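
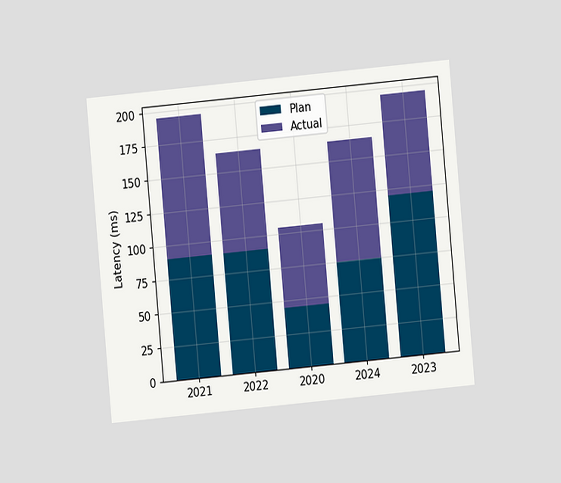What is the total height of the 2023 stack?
The chart is tilted about 5° counter-clockwise and viewed at a slight angle. The 2023 stack's top reaches 195ms on the y-axis.

195ms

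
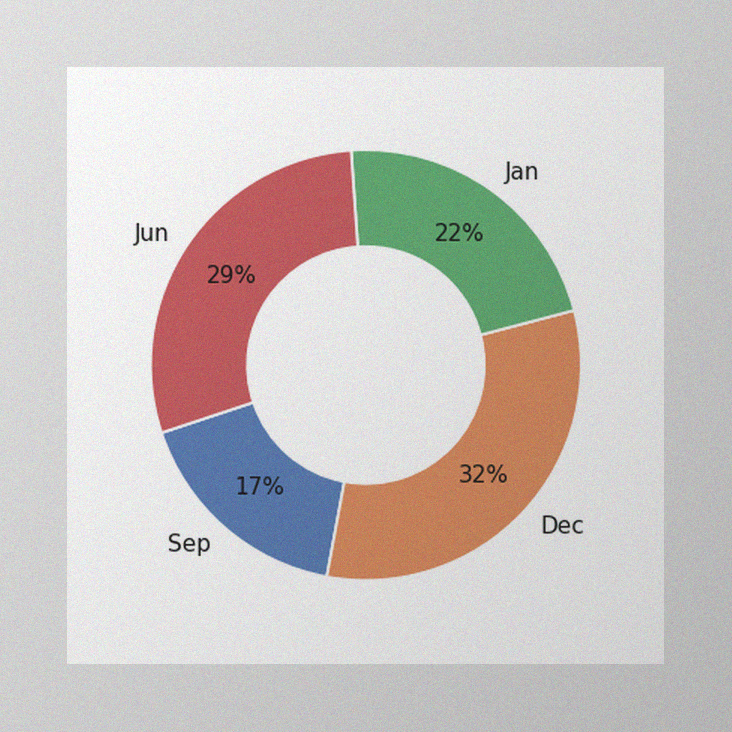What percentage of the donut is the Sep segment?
The image has some photo noise and uneven lighting. The Sep segment takes up 17% of the ring.

17%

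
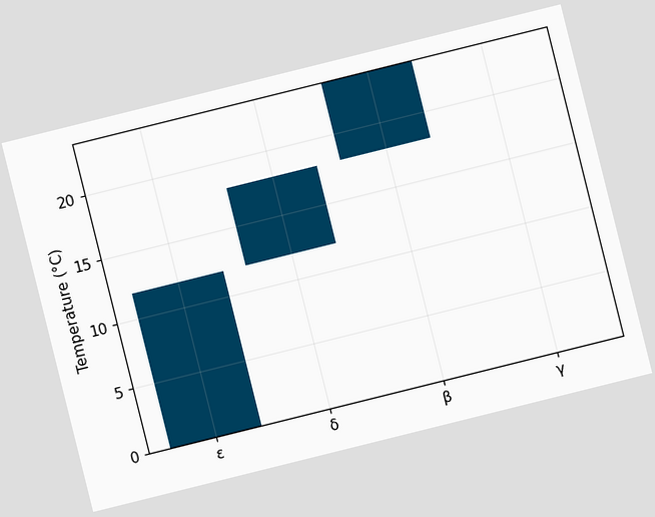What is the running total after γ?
24°C

The chart is tilted about 14° counter-clockwise. After γ the running total reaches 24°C.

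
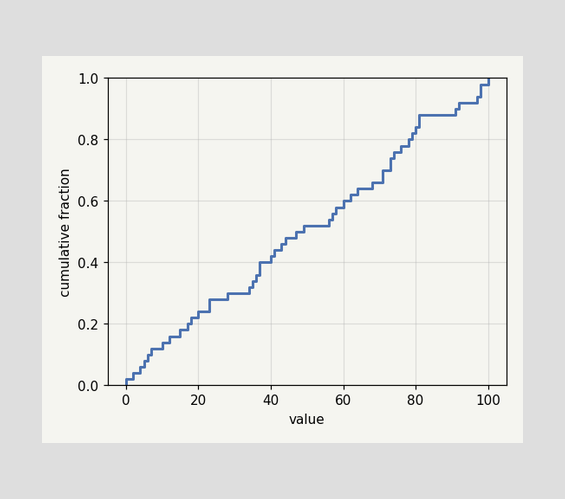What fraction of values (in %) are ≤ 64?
At x=64 the ECDF step is at 64%.

64%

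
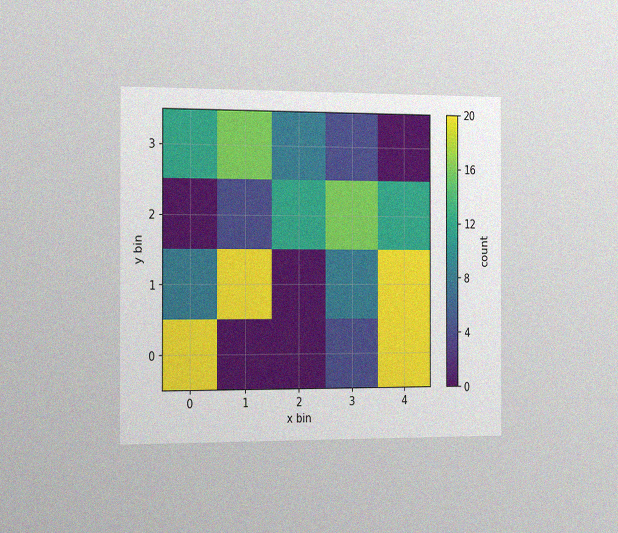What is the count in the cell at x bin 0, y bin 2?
0

The chart is viewed slightly from the left, with some photo noise. Matching the cell (0, 2) against the colorbar gives 0.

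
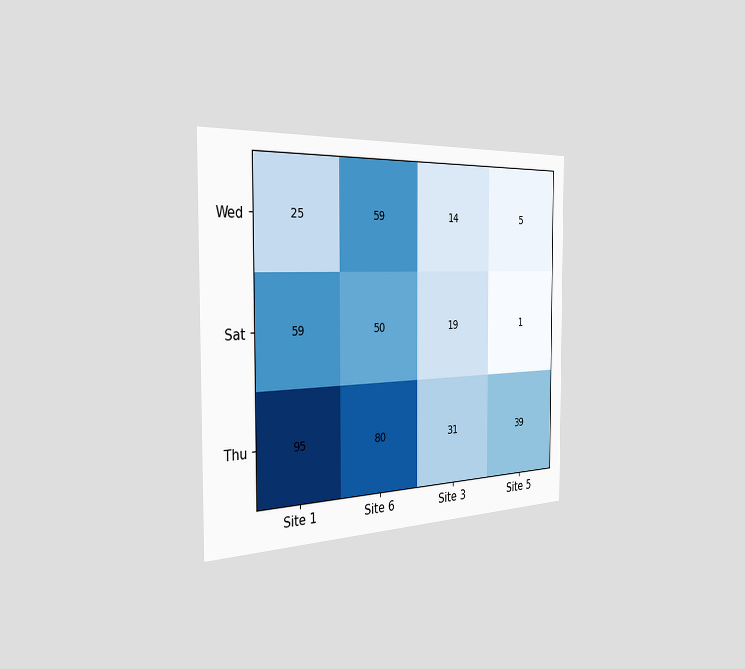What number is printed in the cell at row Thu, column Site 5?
The chart is viewed slightly from the left. The (Thu, Site 5) cell reads 39.

39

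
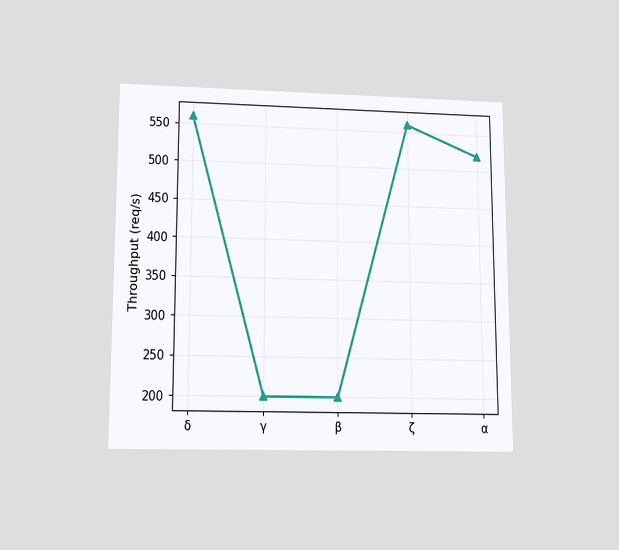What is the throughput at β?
200req/s

The chart is viewed slightly from below. At β, the line is at 200req/s.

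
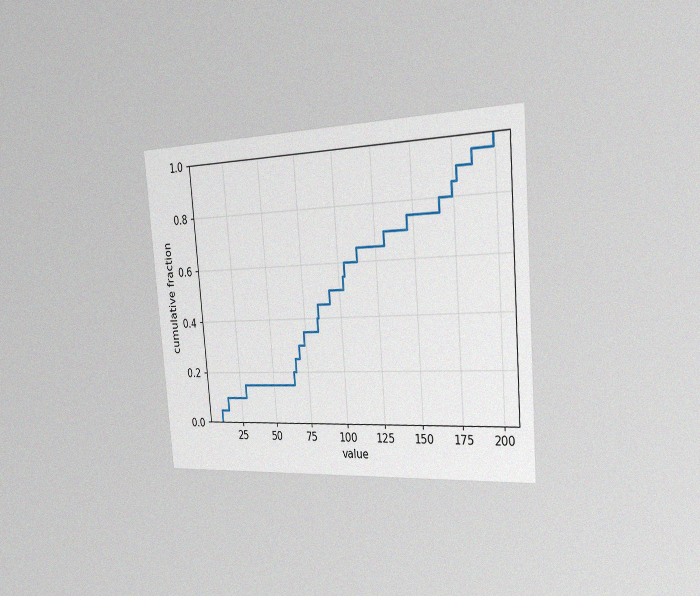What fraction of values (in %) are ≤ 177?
The chart is tilted about 5° counter-clockwise and viewed slightly from the right, with some photo noise. At x=177 the ECDF step is at 90%.

90%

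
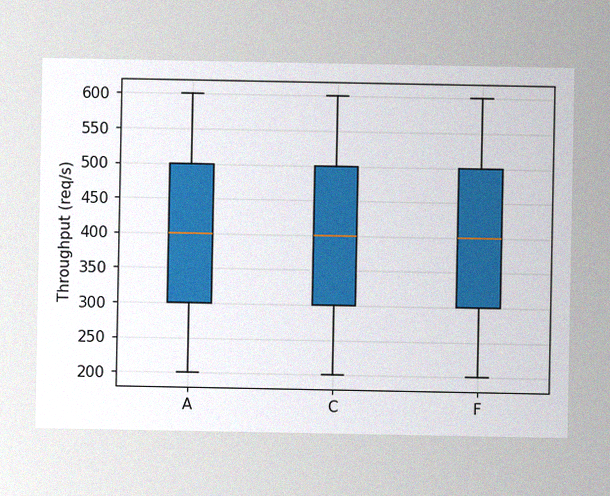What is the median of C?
The image has some photo noise and uneven lighting. The median line in the C box sits at 400req/s.

400req/s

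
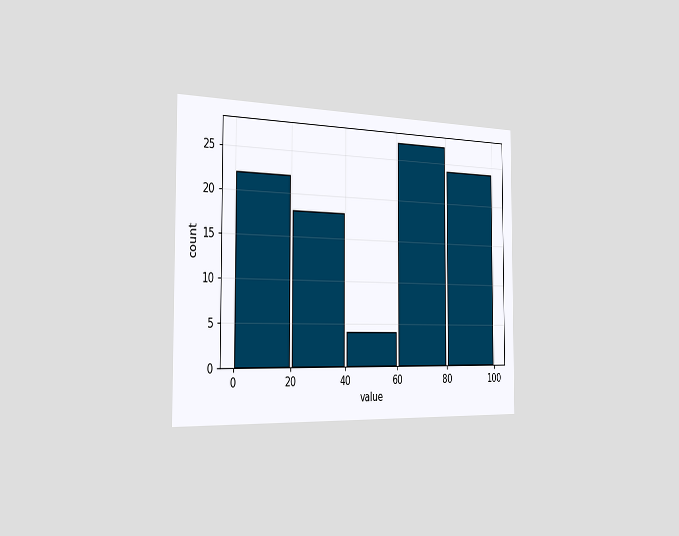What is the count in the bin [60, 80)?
27

The chart is viewed slightly from the left. The [60, 80) bin has height 27.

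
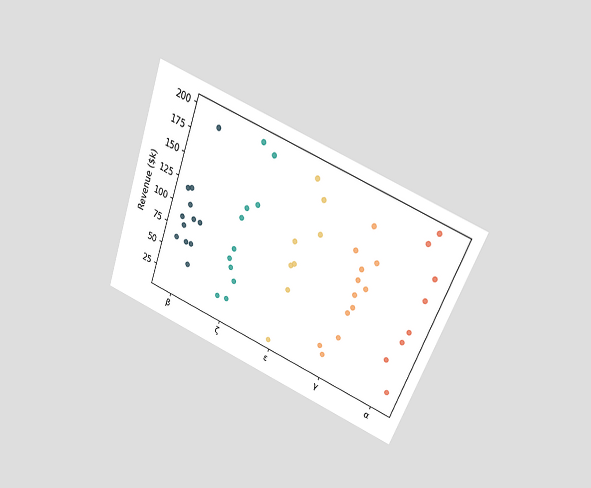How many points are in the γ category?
The chart is tilted about 21° clockwise and viewed slightly from above. Counting the markers in the γ column gives 12.

12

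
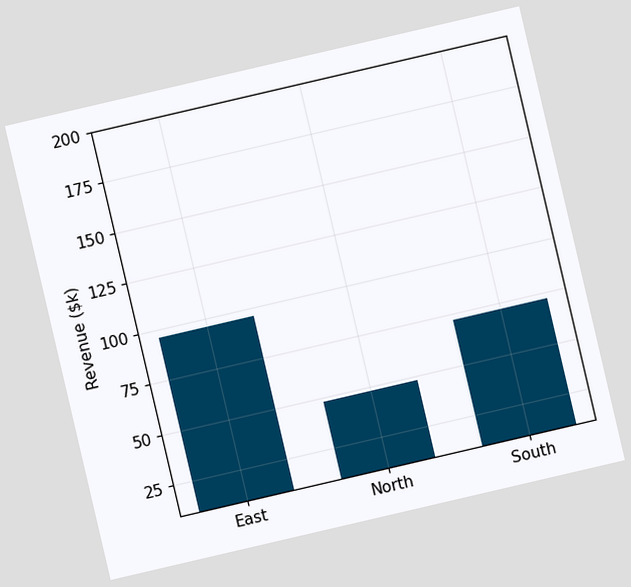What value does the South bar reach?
$72k

The chart is tilted about 13° counter-clockwise. Reading along the chart's y-axis, the South bar reaches $72k.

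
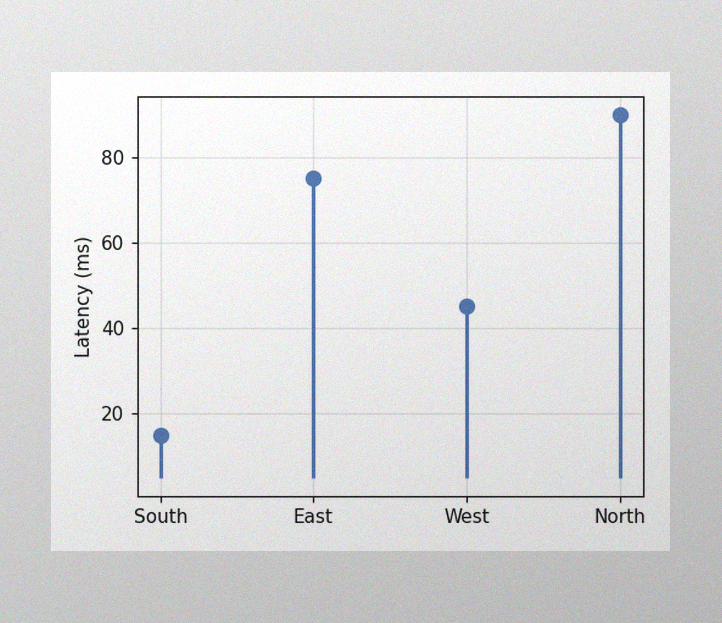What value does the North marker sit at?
90ms

The image has some photo noise and uneven lighting. The North marker sits at 90ms.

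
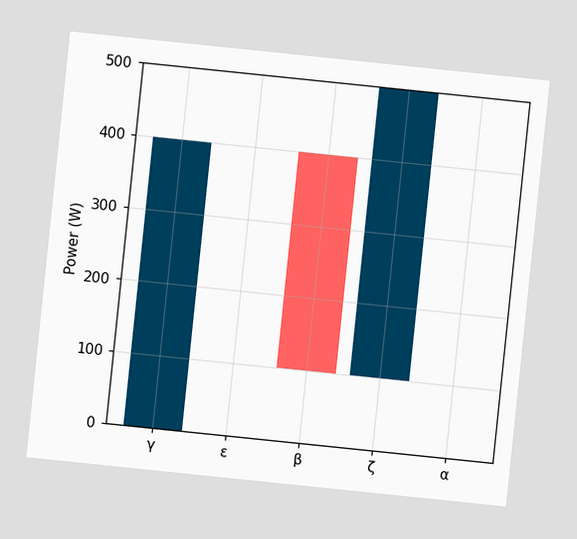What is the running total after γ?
The chart is tilted about 6° clockwise. After γ the running total reaches 400W.

400W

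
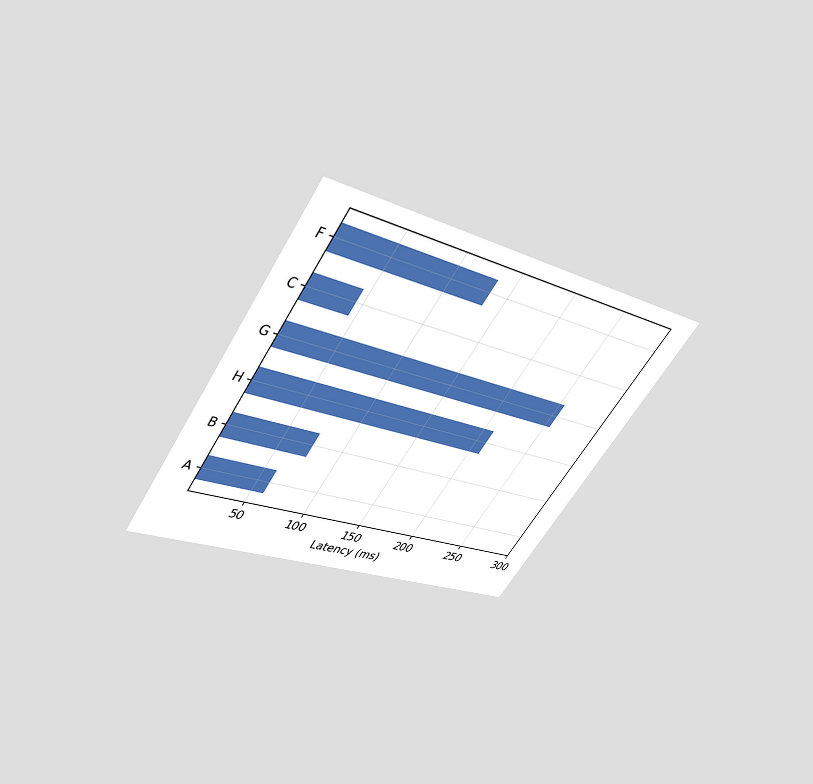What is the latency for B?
75ms

The chart is tilted about 33° clockwise and viewed slightly from above. Reading along the chart's x-axis, the B bar reaches 75ms.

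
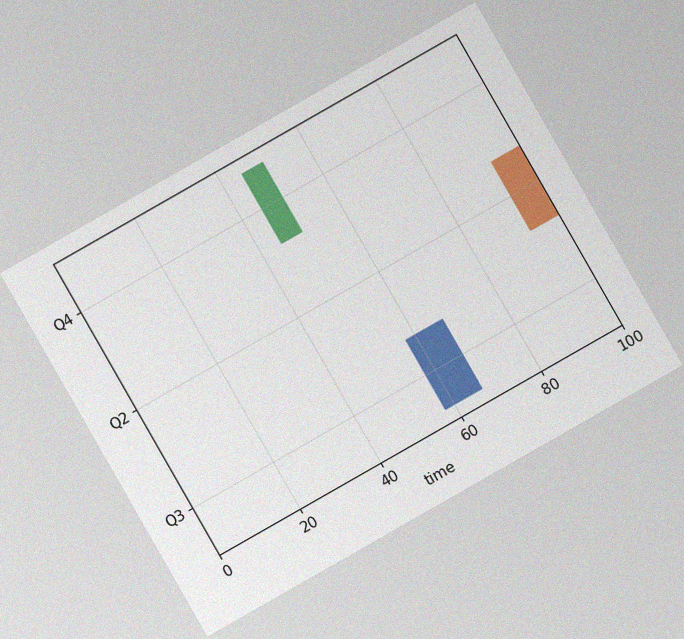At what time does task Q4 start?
45

The chart is tilted about 30° counter-clockwise, with some photo noise. The Q4 bar begins at t=45.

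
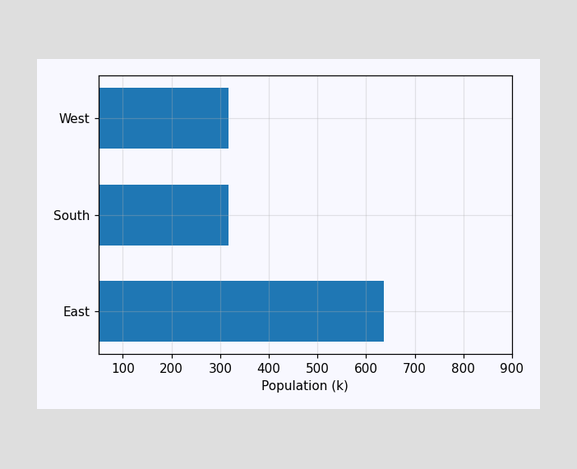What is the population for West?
318k

Reading along the chart's x-axis, the West bar reaches 318k.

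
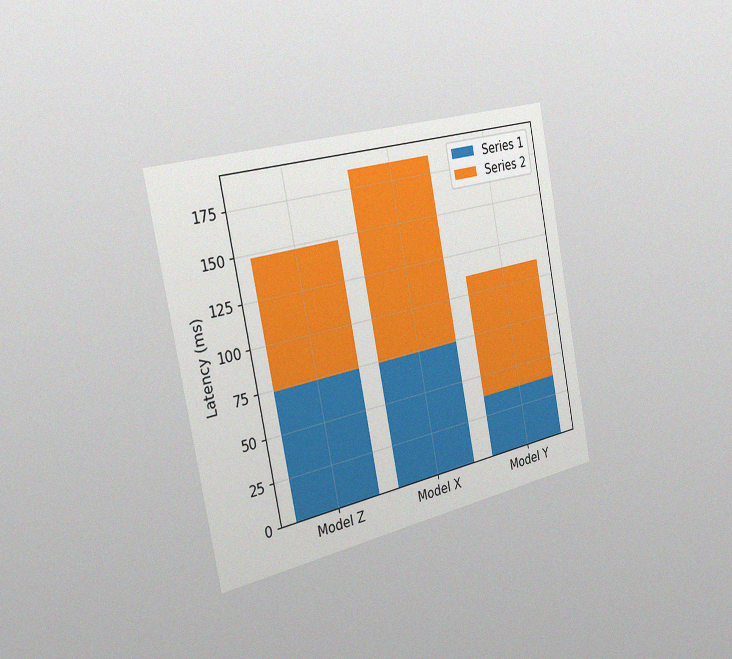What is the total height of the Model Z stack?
The chart is tilted about 11° counter-clockwise and viewed slightly from the left, with some photo noise. The Model Z stack's top reaches 148ms on the y-axis.

148ms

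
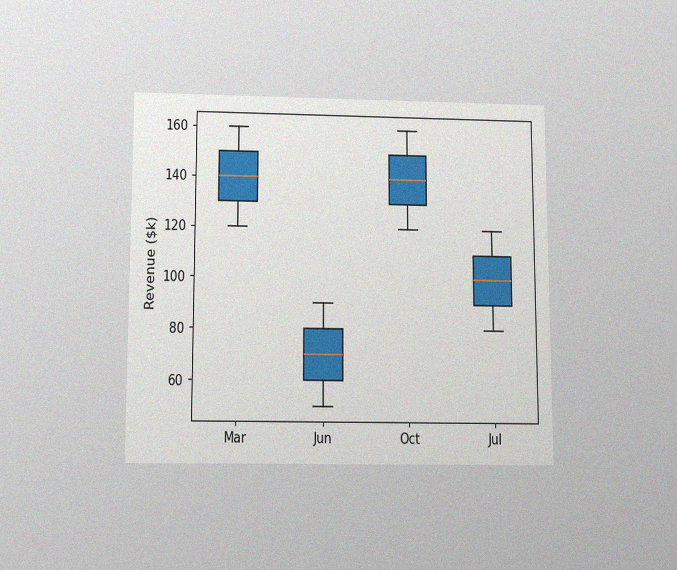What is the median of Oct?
$140k

The chart is viewed slightly from below, with some photo noise. The median line in the Oct box sits at $140k.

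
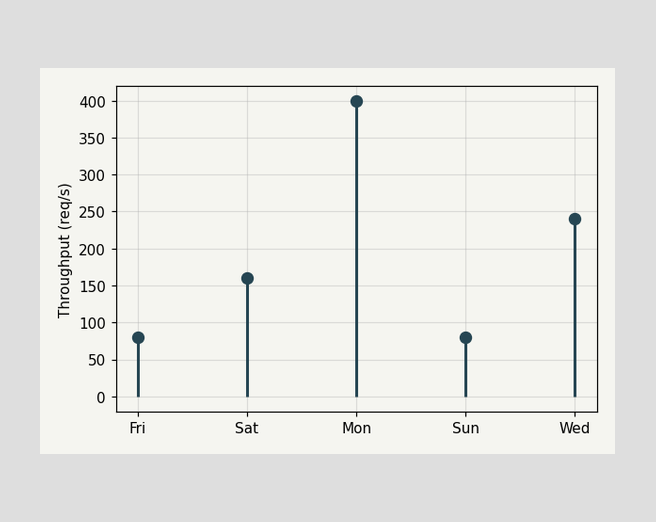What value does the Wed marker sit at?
240req/s

The Wed marker sits at 240req/s.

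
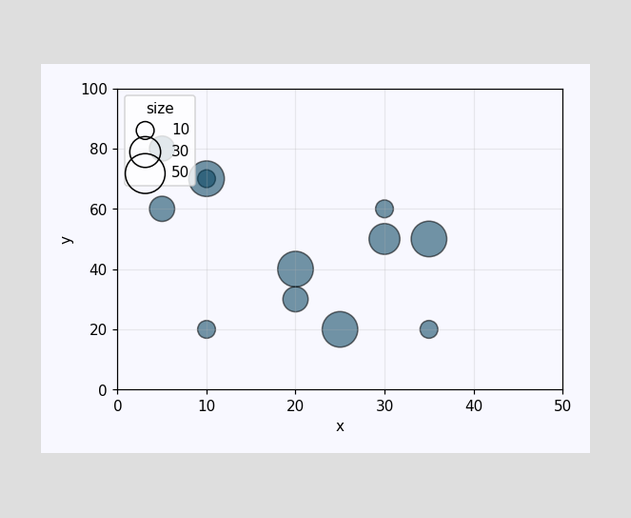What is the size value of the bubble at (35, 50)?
Matching the bubble at (35, 50) against the size legend gives 40.

40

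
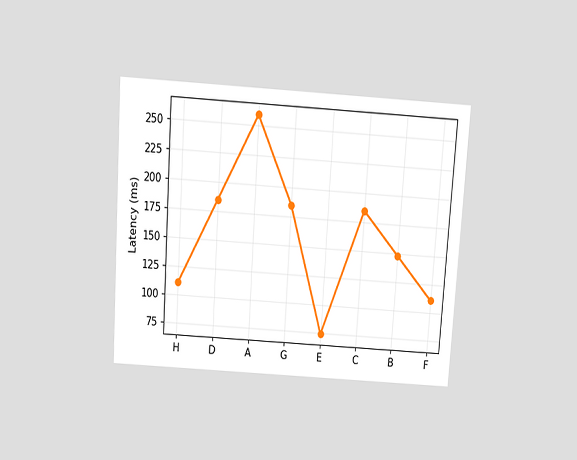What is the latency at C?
185ms

The chart is tilted about 4° clockwise and viewed slightly from above. At C, the line is at 185ms.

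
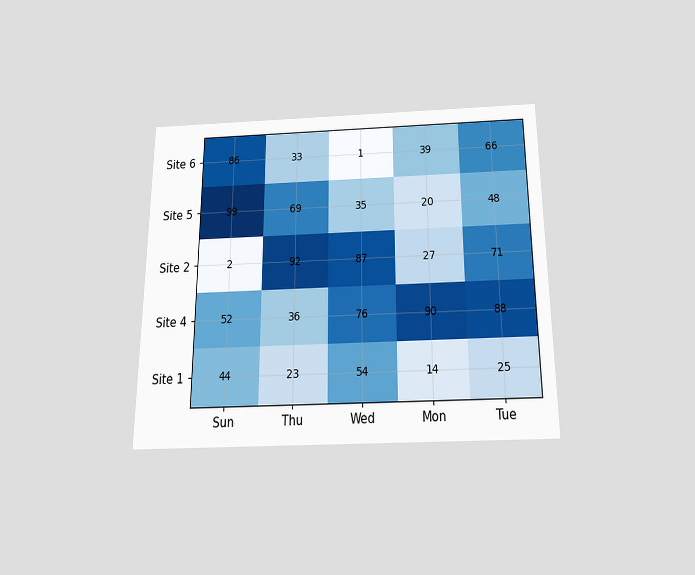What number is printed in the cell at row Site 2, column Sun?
2

The chart is viewed slightly from below. The (Site 2, Sun) cell reads 2.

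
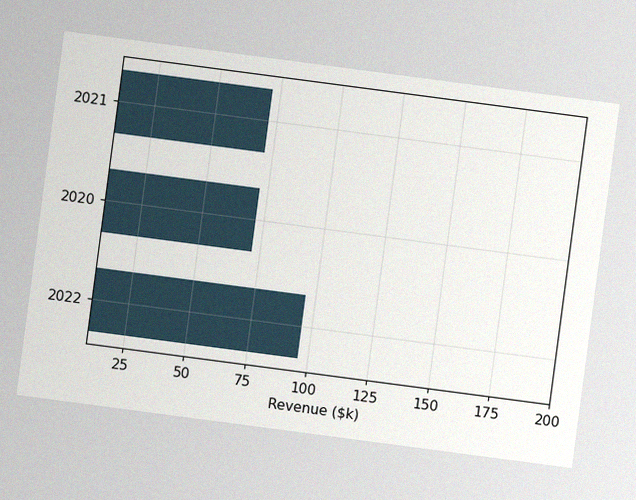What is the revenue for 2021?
The chart is tilted about 8° clockwise, with some photo noise. Reading along the chart's x-axis, the 2021 bar reaches $72k.

$72k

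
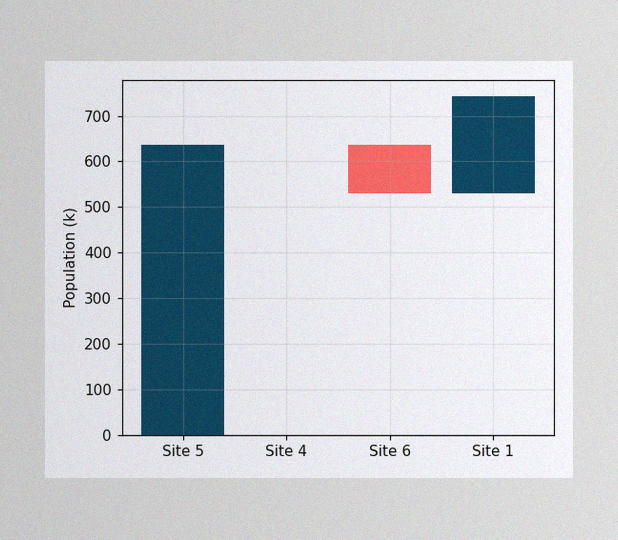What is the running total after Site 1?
742k

The image has some photo noise and uneven lighting. After Site 1 the running total reaches 742k.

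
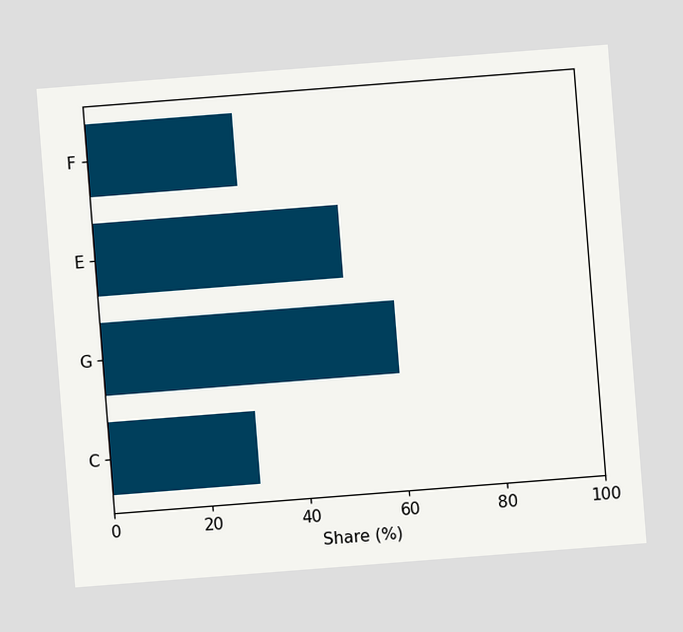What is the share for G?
The chart is tilted about 4° counter-clockwise. Reading along the chart's x-axis, the G bar reaches 60%.

60%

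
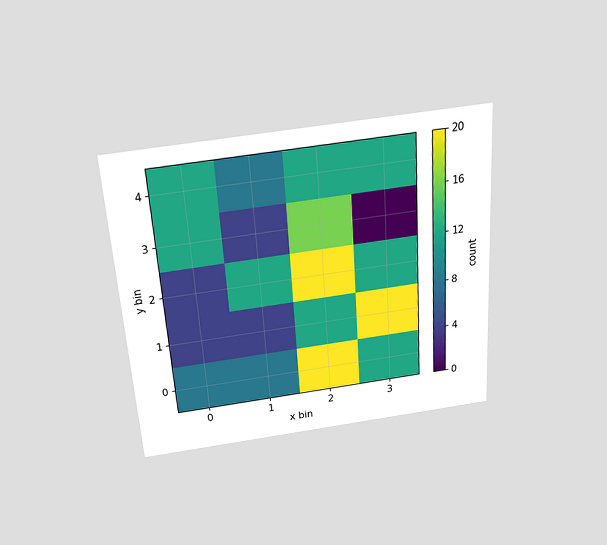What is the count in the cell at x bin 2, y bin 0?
20

The chart is tilted about 4° counter-clockwise and viewed slightly from above. Matching the cell (2, 0) against the colorbar gives 20.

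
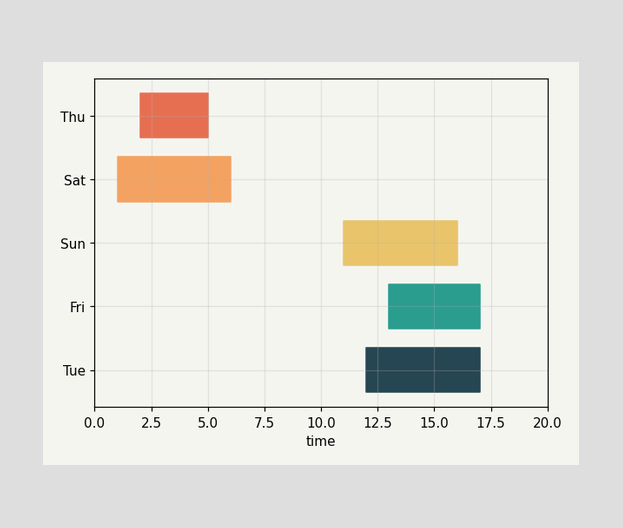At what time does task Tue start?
12

The Tue bar begins at t=12.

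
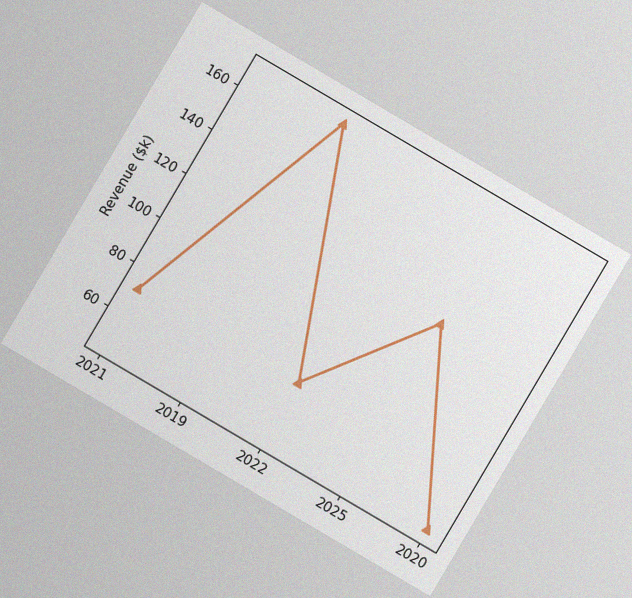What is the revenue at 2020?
The chart is tilted about 30° clockwise, with some photo noise. At 2020, the line is at $48k.

$48k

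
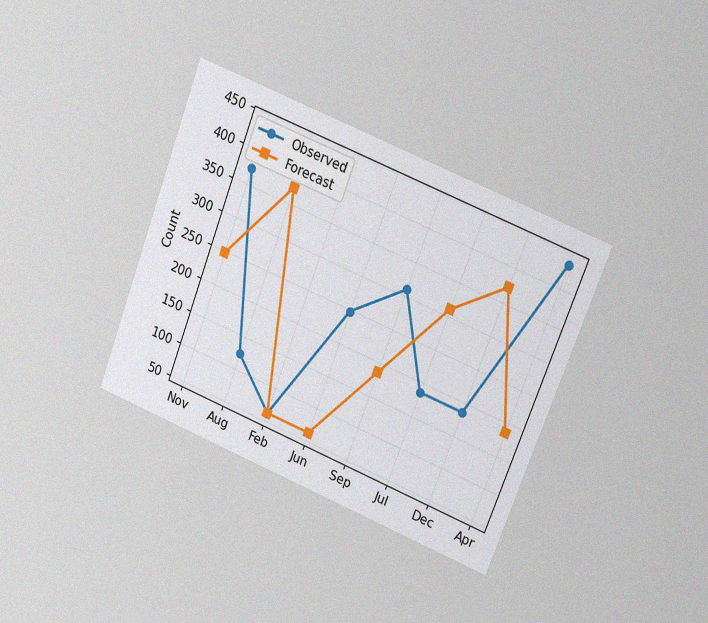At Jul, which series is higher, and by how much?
The chart is tilted about 21° clockwise and viewed at a slight angle, with some photo noise. At Jul, Forecast sits above the other line by 124.

Forecast, by 124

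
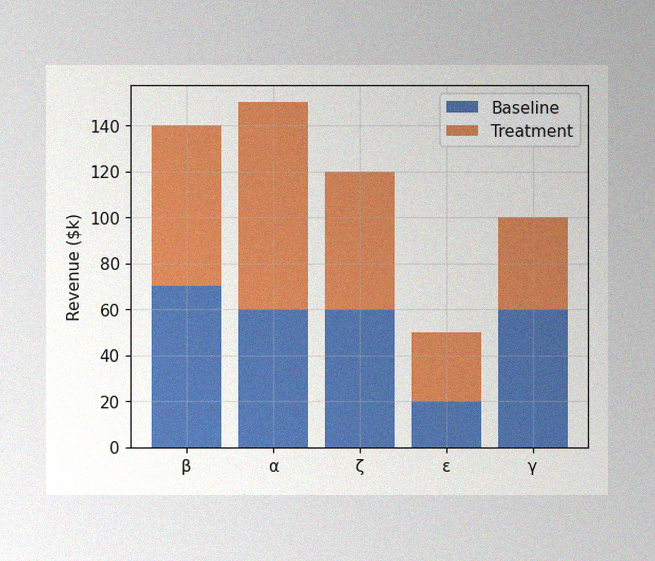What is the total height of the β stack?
$140k

The image has some photo noise and uneven lighting. The β stack's top reaches $140k on the y-axis.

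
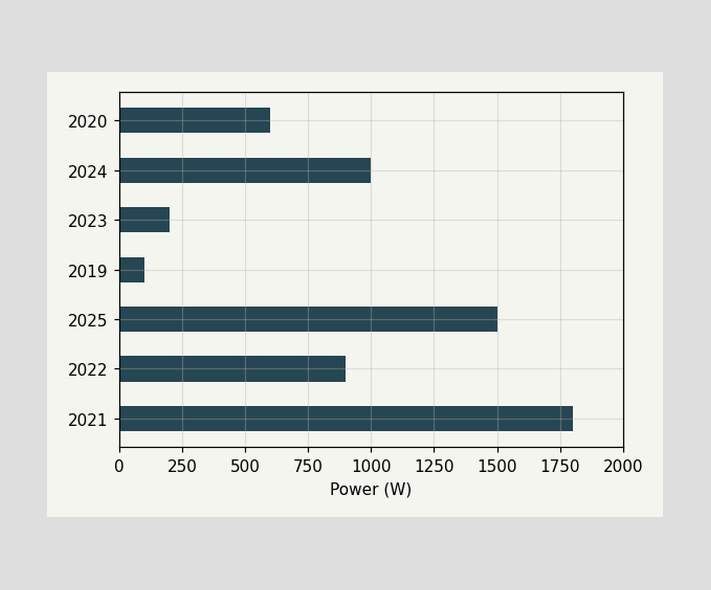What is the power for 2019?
Reading along the chart's x-axis, the 2019 bar reaches 100W.

100W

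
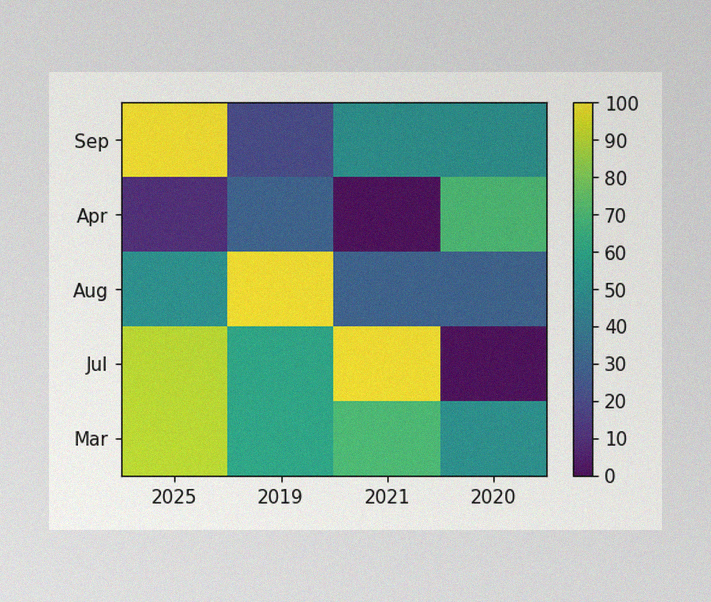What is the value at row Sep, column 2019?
The image has some photo noise and uneven lighting. Matching cell (Sep, 2019) against the colorbar gives 20.

20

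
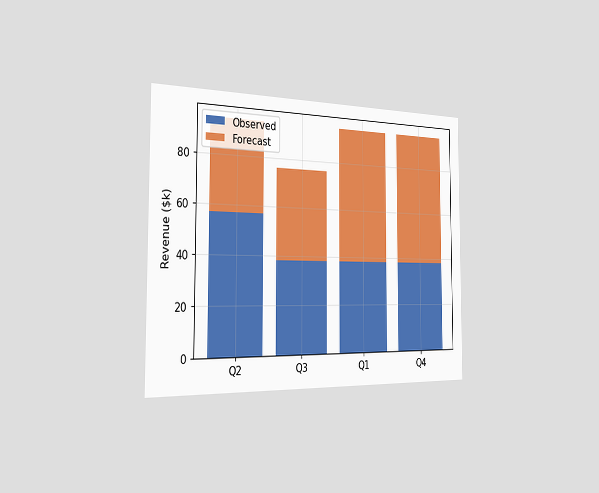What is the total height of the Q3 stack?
$76k

The chart is viewed slightly from the left. The Q3 stack's top reaches $76k on the y-axis.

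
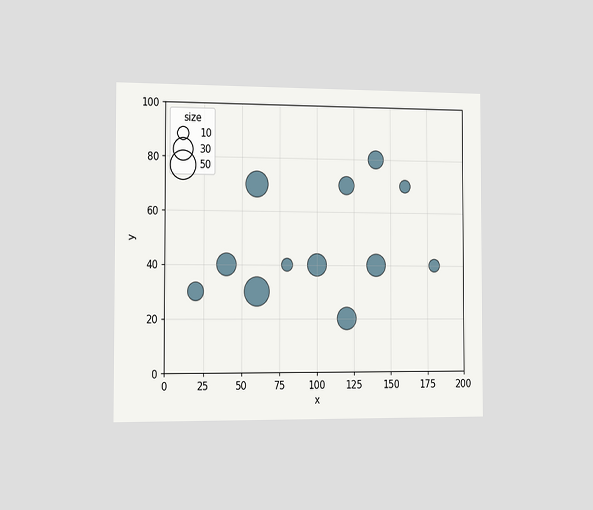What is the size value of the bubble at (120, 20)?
The chart is viewed slightly from the left. Matching the bubble at (120, 20) against the size legend gives 30.

30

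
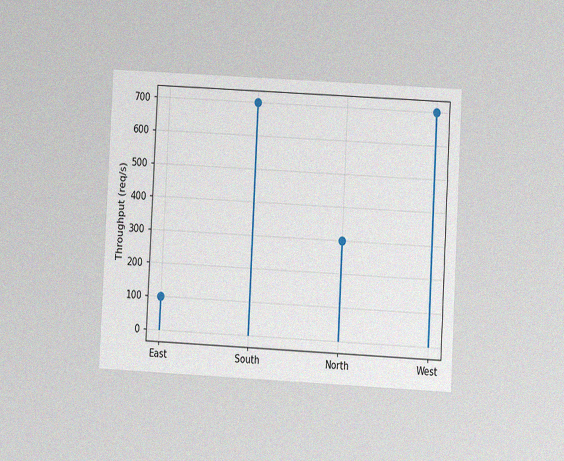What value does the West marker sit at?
The chart is tilted about 3° clockwise and viewed at a slight angle, with some photo noise. The West marker sits at 700req/s.

700req/s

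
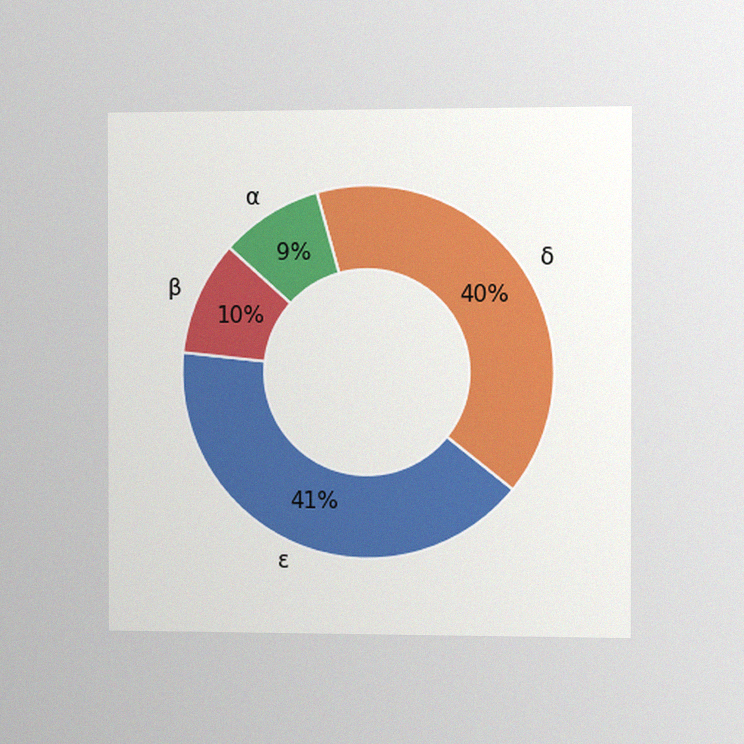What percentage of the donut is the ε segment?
41%

The chart is viewed slightly from the right, with some photo noise. The ε segment takes up 41% of the ring.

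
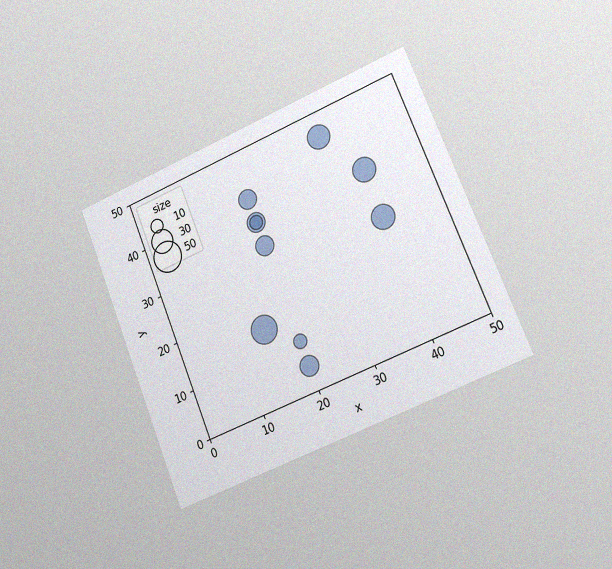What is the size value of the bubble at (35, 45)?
The chart is tilted about 22° counter-clockwise and viewed slightly from the right, with some photo noise. Matching the bubble at (35, 45) against the size legend gives 30.

30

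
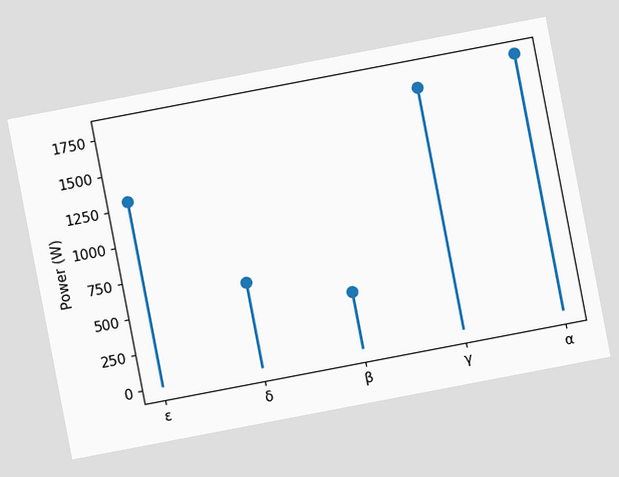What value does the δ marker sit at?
The chart is tilted about 11° counter-clockwise. The δ marker sits at 600W.

600W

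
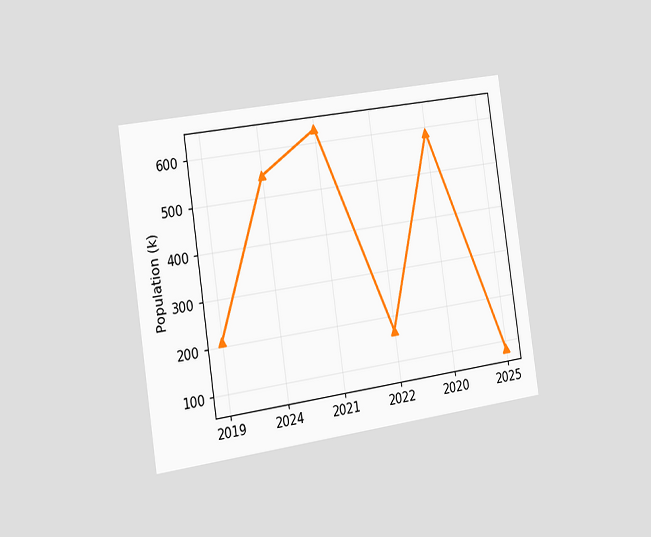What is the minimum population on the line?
84k

The chart is tilted about 8° counter-clockwise and viewed slightly from the left. The lowest point is at 2025, and reading across to the y-axis gives 84k.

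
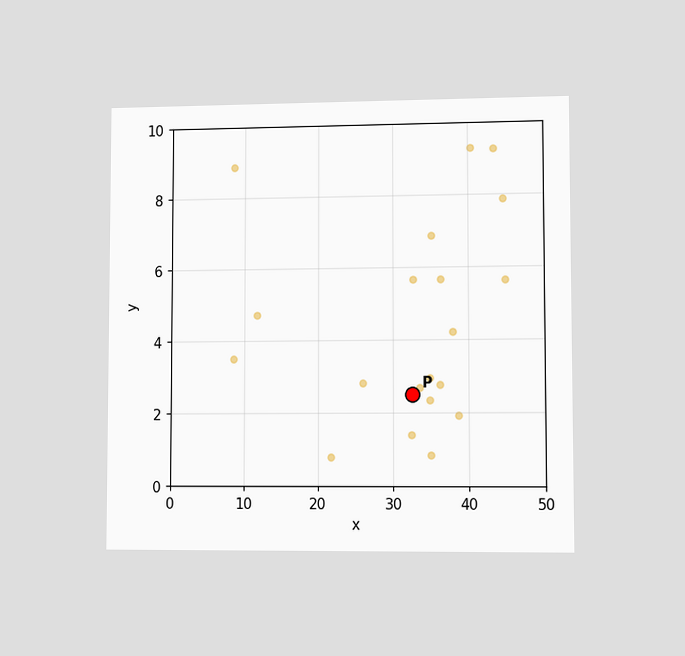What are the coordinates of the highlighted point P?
(32.5, 2.5)

The chart is viewed slightly from the right. Following the gridlines from P to each axis, P sits at (32.5, 2.5).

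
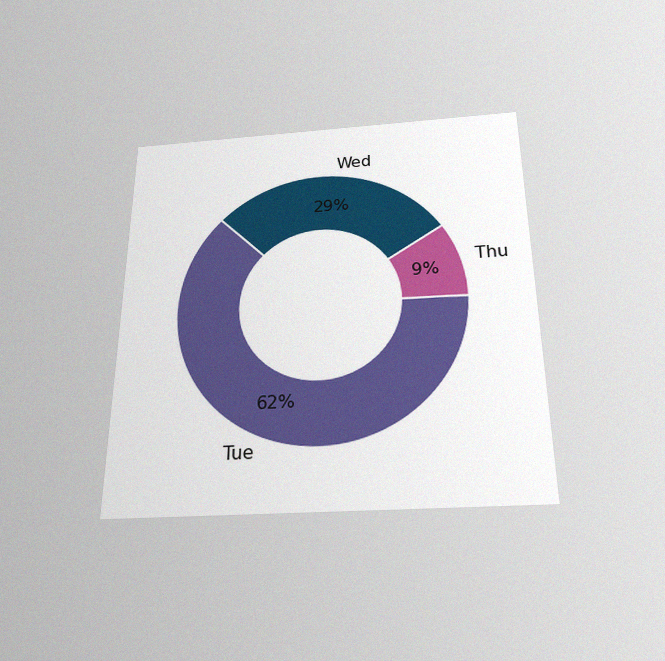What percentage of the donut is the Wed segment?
The chart is viewed slightly from below, with some photo noise. The Wed segment takes up 29% of the ring.

29%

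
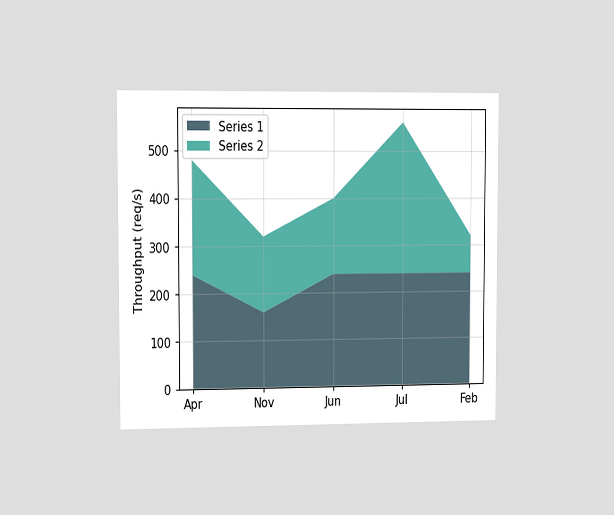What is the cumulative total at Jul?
The chart is viewed slightly from the left. The stacked total at Jul reaches 560req/s.

560req/s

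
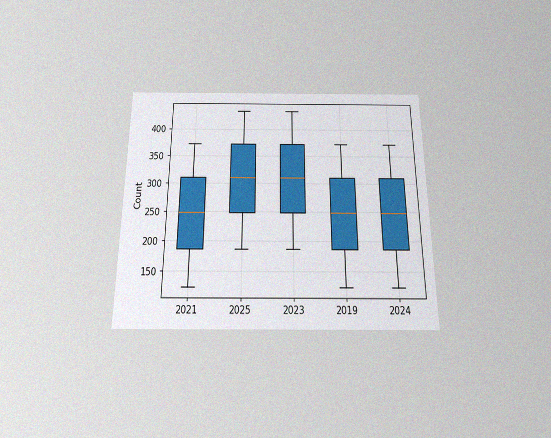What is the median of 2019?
248

The chart is viewed slightly from below, with some photo noise. The median line in the 2019 box sits at 248.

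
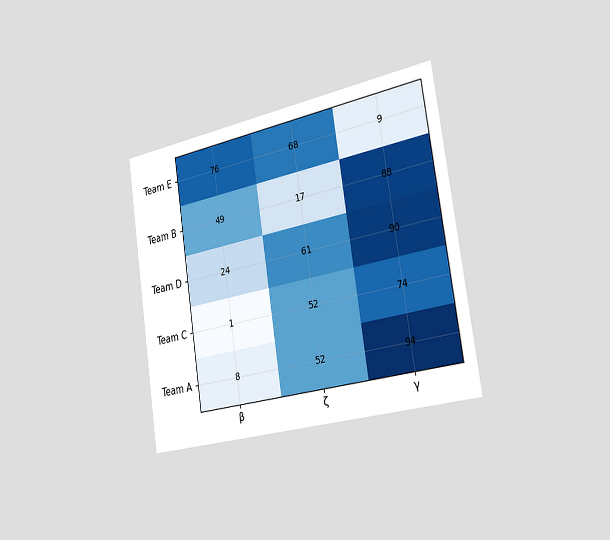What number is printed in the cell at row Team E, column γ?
9

The chart is tilted about 9° counter-clockwise and viewed slightly from the right. The (Team E, γ) cell reads 9.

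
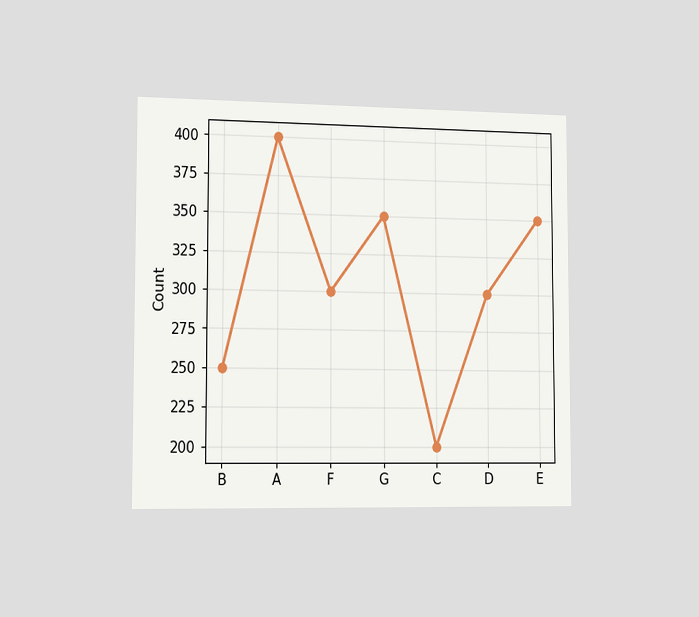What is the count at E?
350

The chart is viewed slightly from the left. At E, the line is at 350.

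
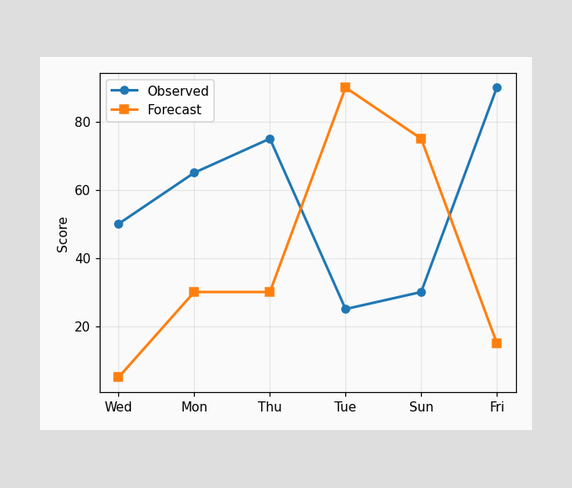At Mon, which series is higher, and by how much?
Observed, by 35

At Mon, Observed sits above the other line by 35.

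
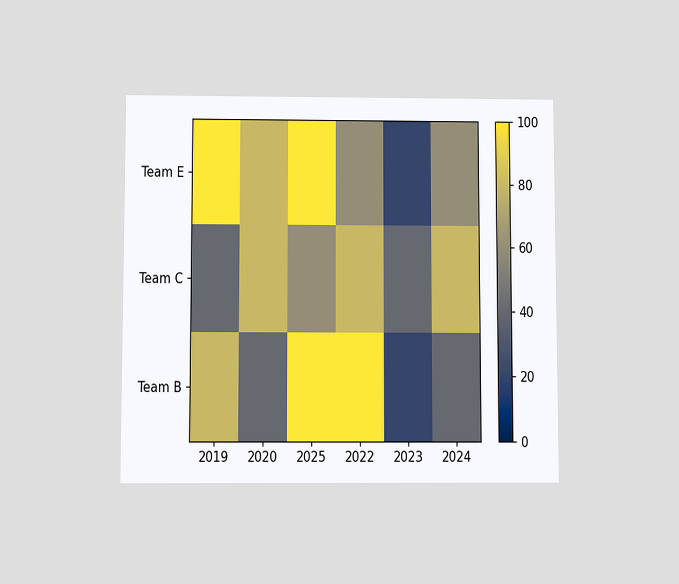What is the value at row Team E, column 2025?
The chart is viewed slightly from below. Matching cell (Team E, 2025) against the colorbar gives 100.

100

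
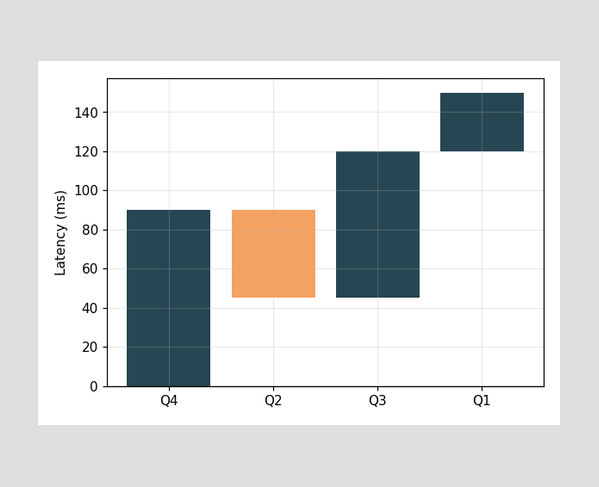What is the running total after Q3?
120ms

After Q3 the running total reaches 120ms.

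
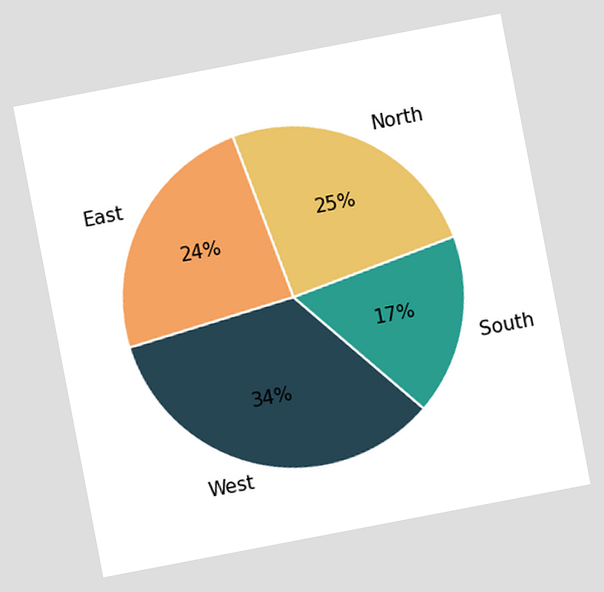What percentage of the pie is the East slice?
24%

The chart is tilted about 11° counter-clockwise. The East slice takes up 24% of the pie.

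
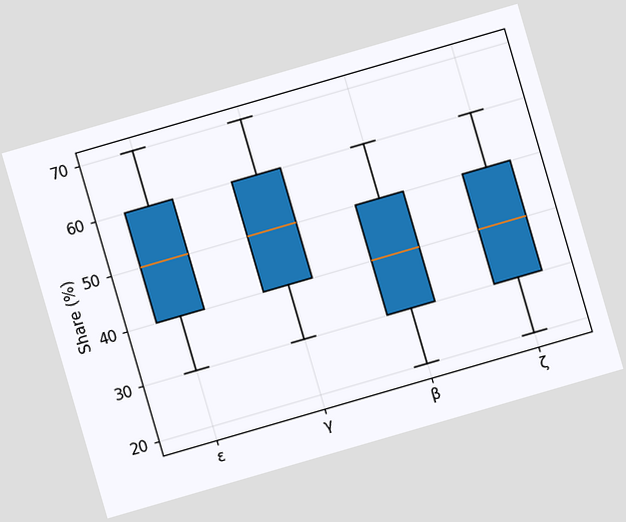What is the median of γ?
50%

The chart is tilted about 16° counter-clockwise. The median line in the γ box sits at 50%.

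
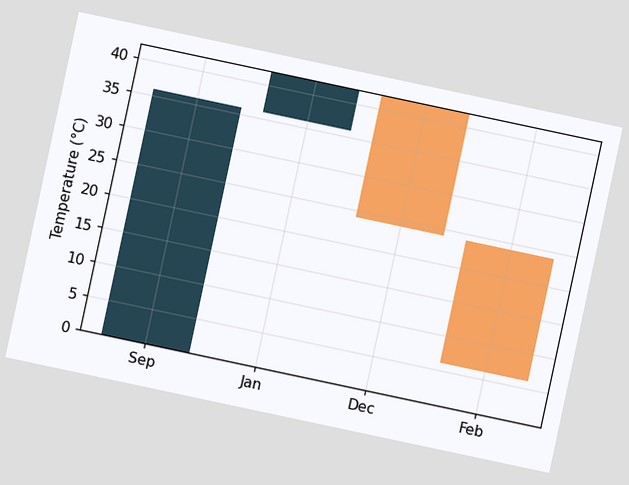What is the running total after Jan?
42°C

The chart is tilted about 12° clockwise. After Jan the running total reaches 42°C.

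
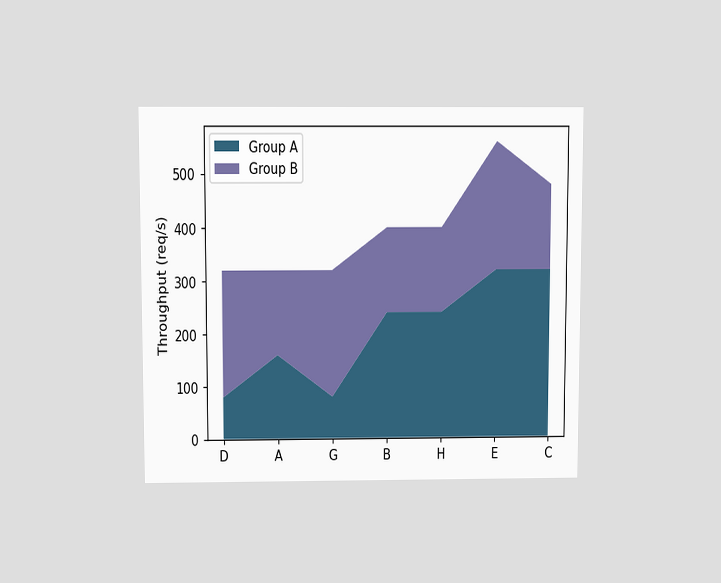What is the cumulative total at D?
The chart is viewed slightly from above. The stacked total at D reaches 320req/s.

320req/s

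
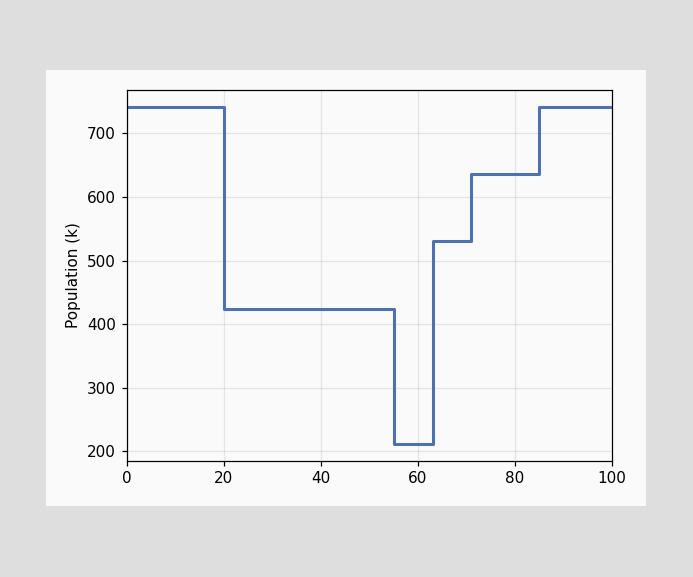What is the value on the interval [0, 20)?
On [0, 20) the step sits at 742k.

742k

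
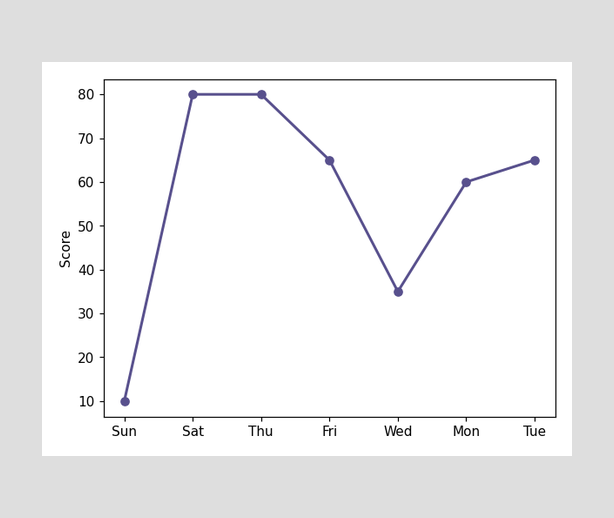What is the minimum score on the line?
The lowest point is at Sun, and reading across to the y-axis gives 10.

10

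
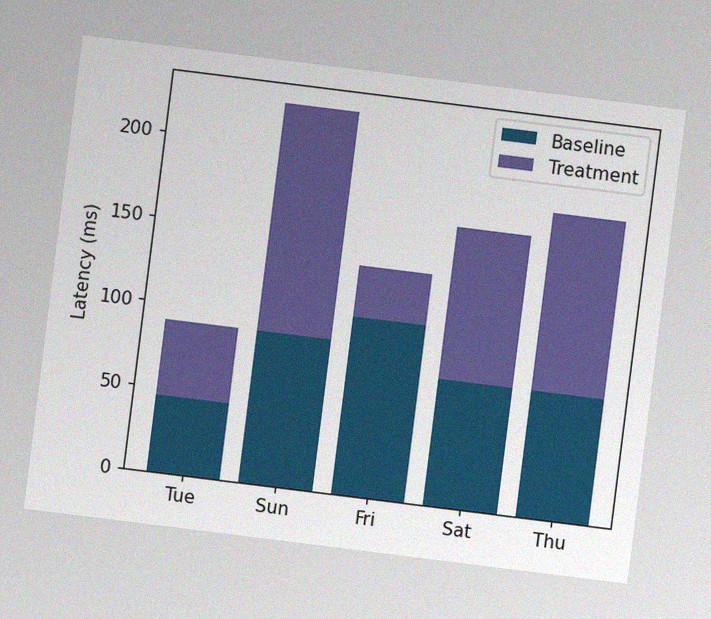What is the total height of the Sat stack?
The chart is tilted about 7° clockwise, with some photo noise. The Sat stack's top reaches 165ms on the y-axis.

165ms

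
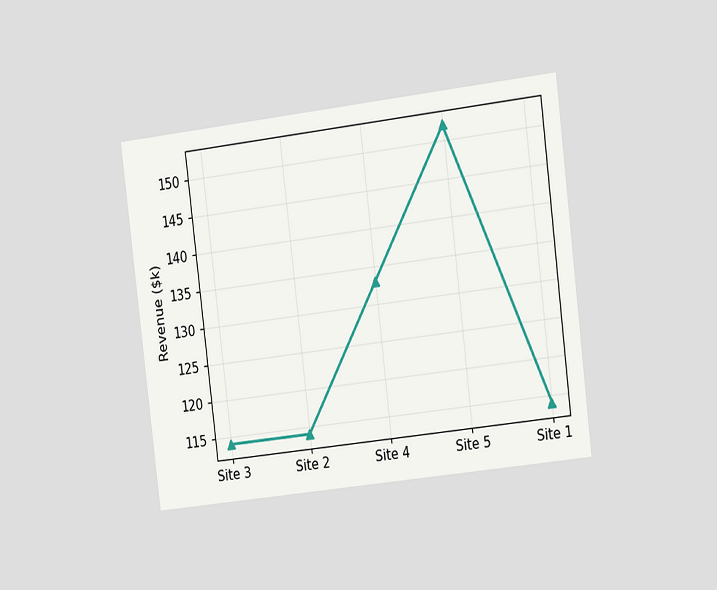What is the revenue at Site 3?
The chart is tilted about 7° counter-clockwise and viewed slightly from the right. At Site 3, the line is at $114k.

$114k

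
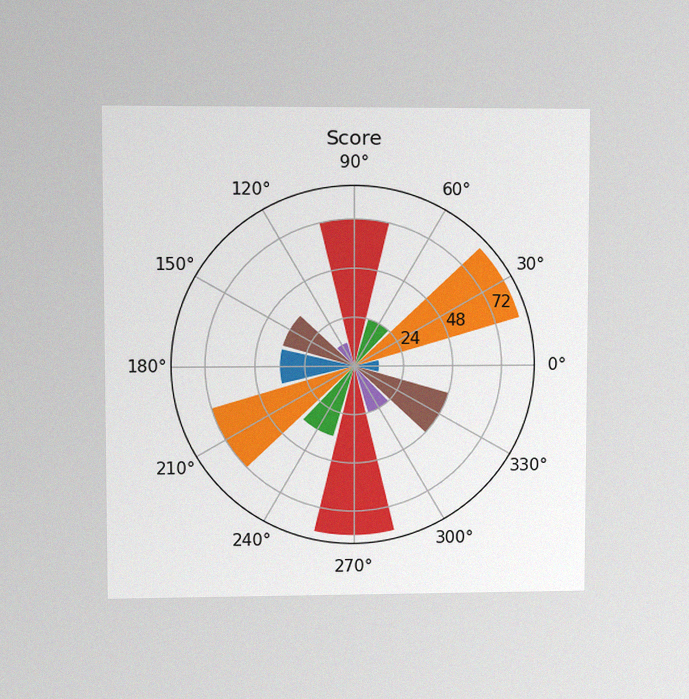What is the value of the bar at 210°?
72

The chart is viewed at a slight angle, with some photo noise. The bar at 210° reaches 72 on the radial axis.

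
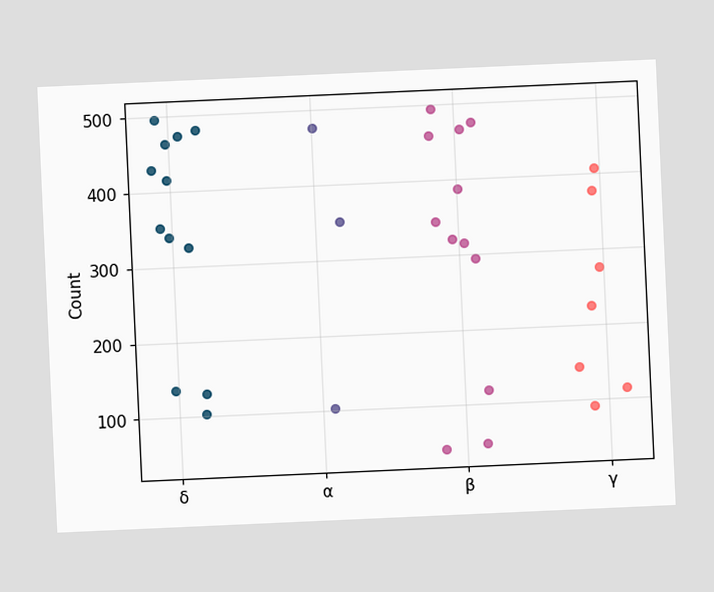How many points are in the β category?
12

The chart is tilted about 3° counter-clockwise. Counting the markers in the β column gives 12.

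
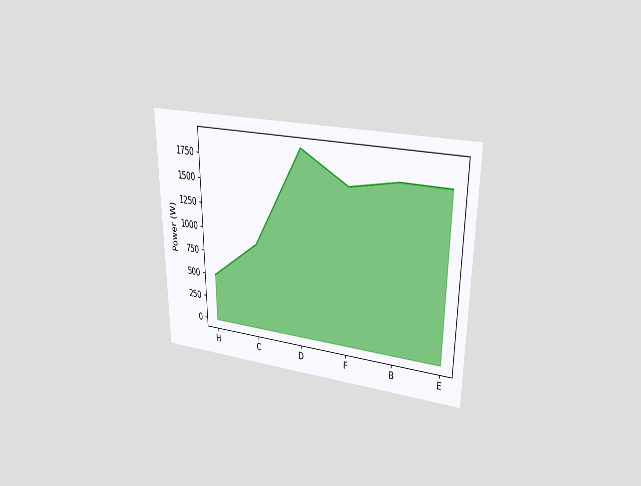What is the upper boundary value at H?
500W

The chart is viewed at a slight angle. At H the upper boundary is at 500W.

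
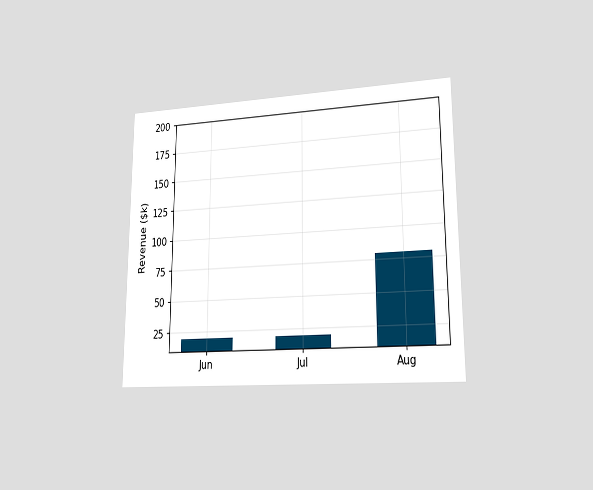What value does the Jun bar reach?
$20k

The chart is viewed at a slight angle. Reading along the chart's y-axis, the Jun bar reaches $20k.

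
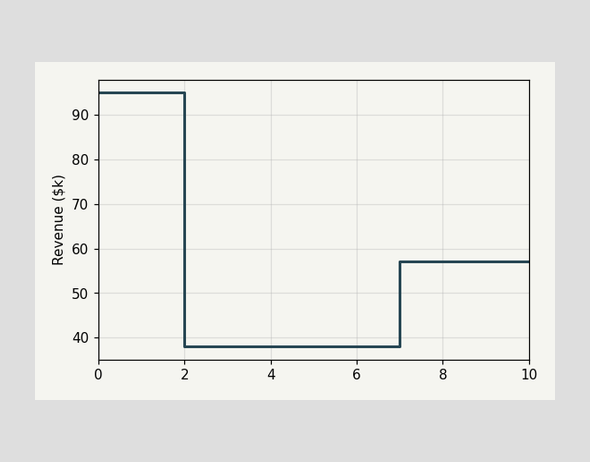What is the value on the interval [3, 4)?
On [3, 4) the step sits at $38k.

$38k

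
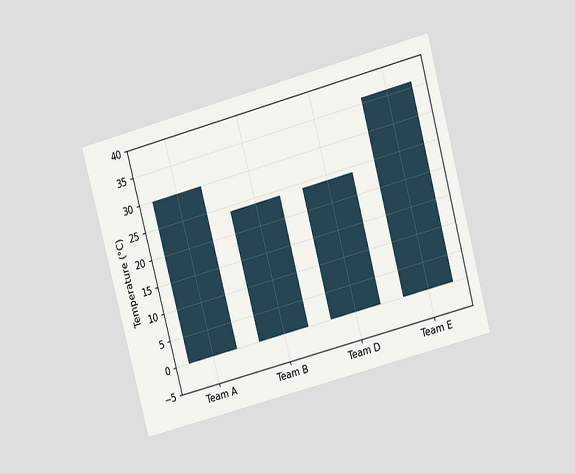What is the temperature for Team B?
24°C

The chart is tilted about 15° counter-clockwise and viewed at a slight angle. Reading along the chart's y-axis, the Team B bar reaches 24°C.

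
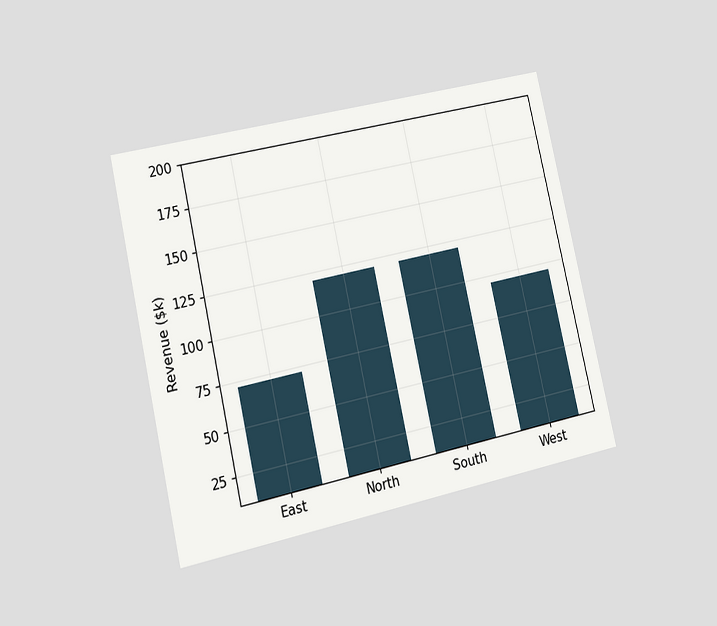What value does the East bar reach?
$72k

The chart is tilted about 13° counter-clockwise and viewed at a slight angle. Reading along the chart's y-axis, the East bar reaches $72k.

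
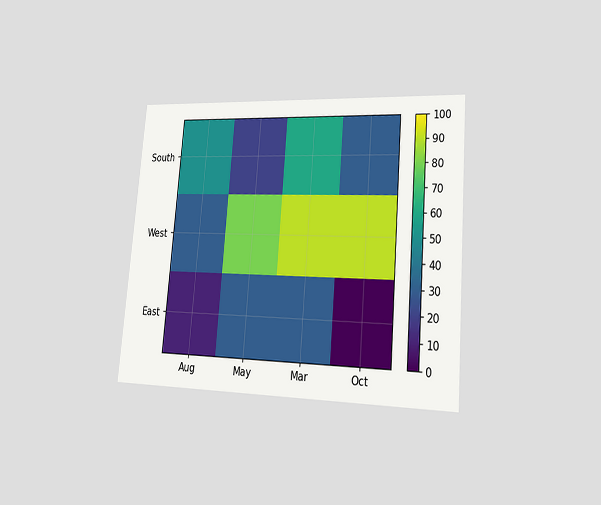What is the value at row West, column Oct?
The chart is tilted about 5° clockwise and viewed slightly from the right. Matching cell (West, Oct) against the colorbar gives 90.

90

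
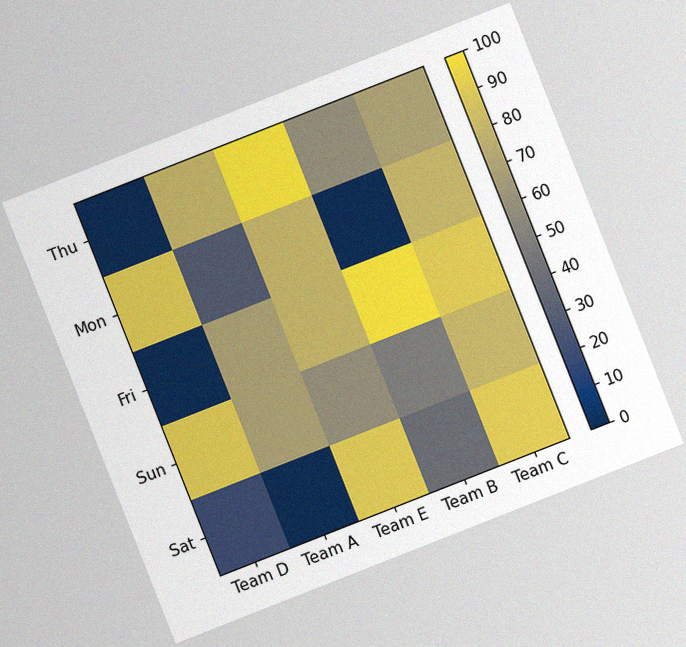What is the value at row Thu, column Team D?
The chart is tilted about 22° counter-clockwise, with some photo noise. Matching cell (Thu, Team D) against the colorbar gives 0.

0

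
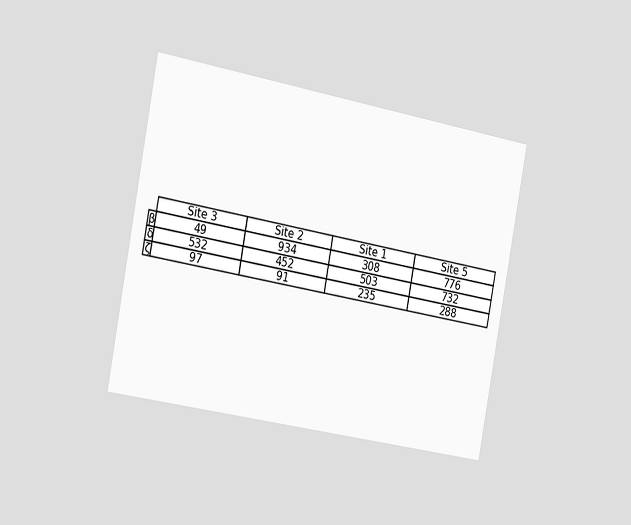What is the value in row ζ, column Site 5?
288

The chart is tilted about 10° clockwise and viewed slightly from the left. The (ζ, Site 5) cell reads 288.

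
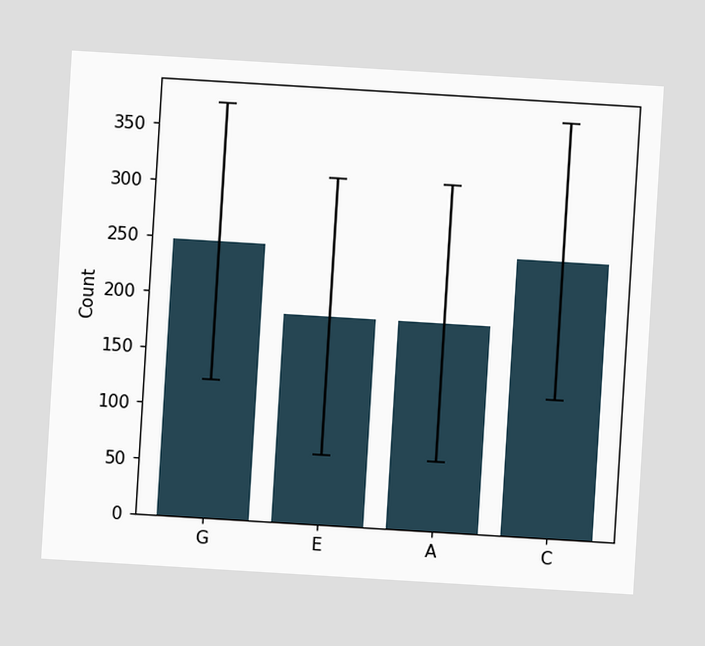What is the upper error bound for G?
The chart is tilted about 3° clockwise. The G bar's upper whisker reaches 372.

372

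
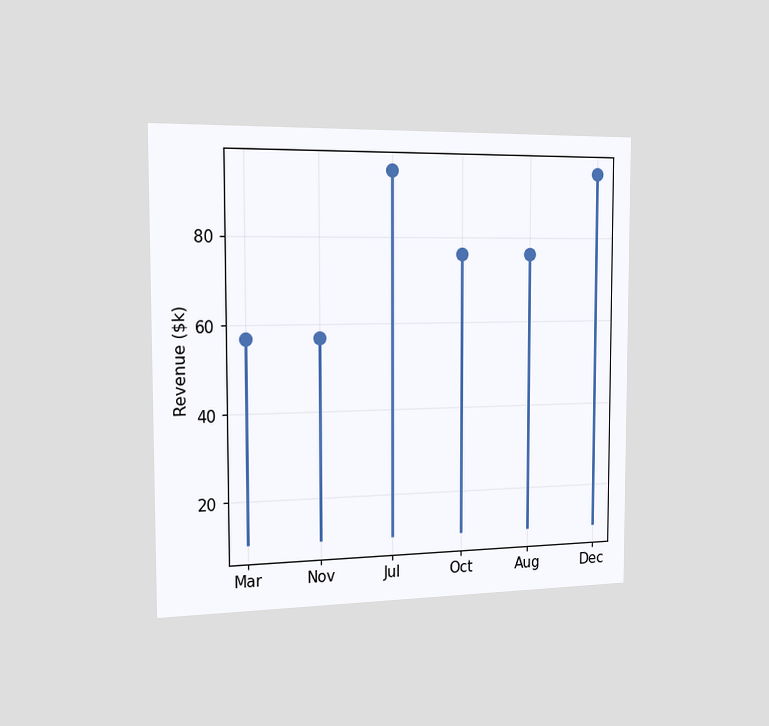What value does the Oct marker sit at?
The chart is viewed slightly from the left. The Oct marker sits at $76k.

$76k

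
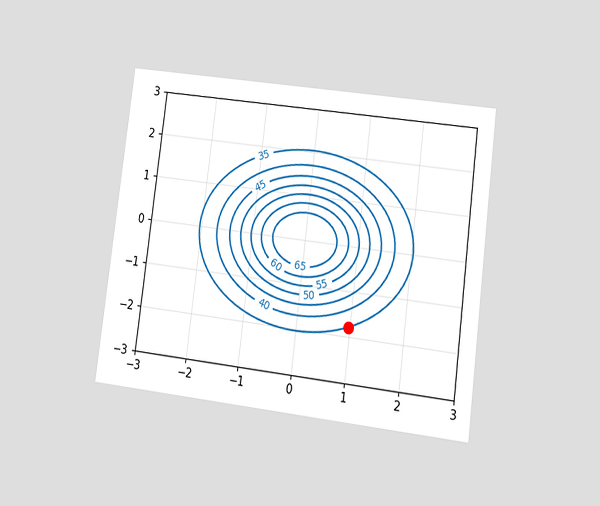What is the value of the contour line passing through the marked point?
The chart is tilted about 7° clockwise and viewed at a slight angle. The marked point sits on the contour labelled 35.

35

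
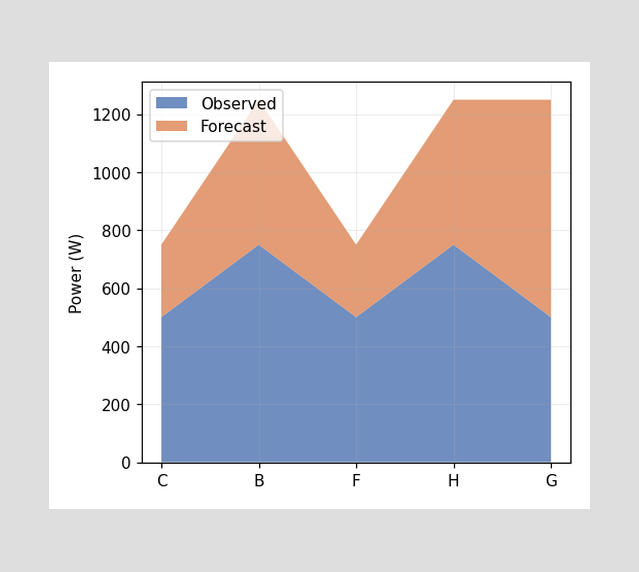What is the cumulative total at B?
1250W

The stacked total at B reaches 1250W.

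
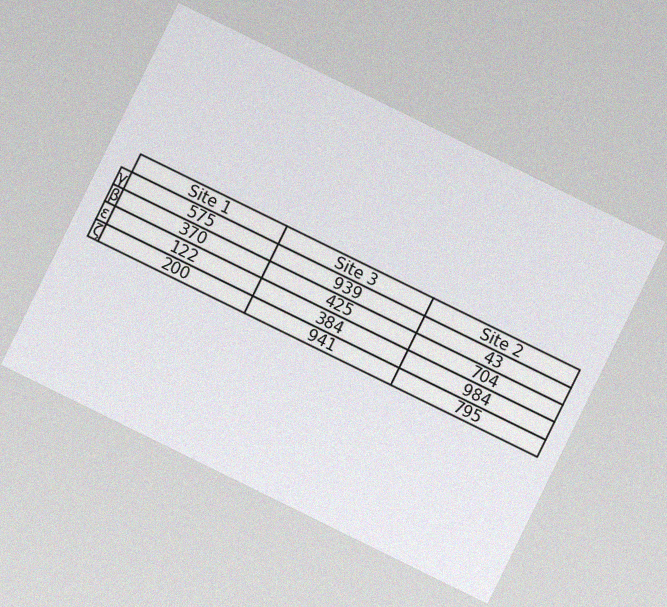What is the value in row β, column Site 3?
425

The chart is tilted about 26° clockwise, with some photo noise. The (β, Site 3) cell reads 425.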